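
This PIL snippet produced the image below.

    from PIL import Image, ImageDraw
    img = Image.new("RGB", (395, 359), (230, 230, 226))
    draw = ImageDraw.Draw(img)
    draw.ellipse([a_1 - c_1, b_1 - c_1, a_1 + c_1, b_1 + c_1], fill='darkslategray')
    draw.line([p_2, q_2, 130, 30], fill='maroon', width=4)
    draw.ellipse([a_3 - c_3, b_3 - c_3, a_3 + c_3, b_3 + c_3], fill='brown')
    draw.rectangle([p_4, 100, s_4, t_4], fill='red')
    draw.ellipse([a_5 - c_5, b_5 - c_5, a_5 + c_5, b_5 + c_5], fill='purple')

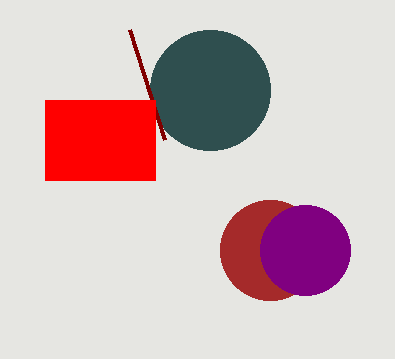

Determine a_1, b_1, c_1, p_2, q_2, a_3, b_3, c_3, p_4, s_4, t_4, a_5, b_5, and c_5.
a_1 = 210; b_1 = 90; c_1 = 60; p_2 = 165; q_2 = 140; a_3 = 270; b_3 = 250; c_3 = 50; p_4 = 45; s_4 = 155; t_4 = 180; a_5 = 305; b_5 = 250; c_5 = 45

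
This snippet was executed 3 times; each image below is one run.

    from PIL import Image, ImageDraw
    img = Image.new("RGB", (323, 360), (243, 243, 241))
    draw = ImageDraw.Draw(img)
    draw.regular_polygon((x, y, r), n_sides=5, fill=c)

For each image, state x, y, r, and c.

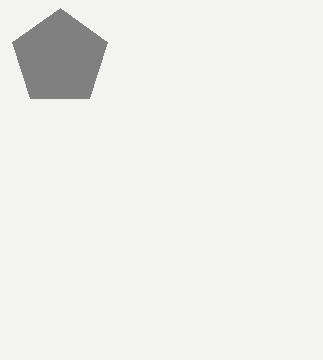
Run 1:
x = 60
y = 58
r = 50
c = 'gray'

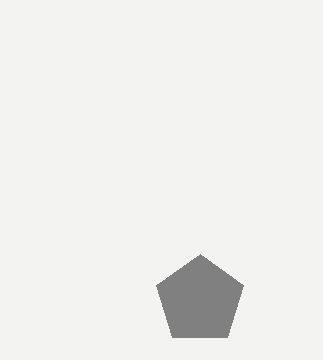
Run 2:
x = 200; y = 300; r = 46; c = 'gray'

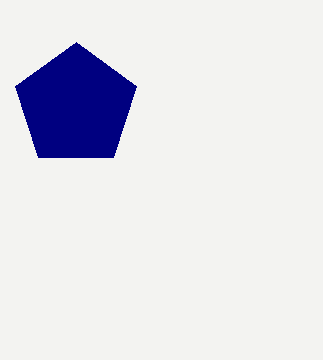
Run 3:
x = 76
y = 106
r = 64
c = 'navy'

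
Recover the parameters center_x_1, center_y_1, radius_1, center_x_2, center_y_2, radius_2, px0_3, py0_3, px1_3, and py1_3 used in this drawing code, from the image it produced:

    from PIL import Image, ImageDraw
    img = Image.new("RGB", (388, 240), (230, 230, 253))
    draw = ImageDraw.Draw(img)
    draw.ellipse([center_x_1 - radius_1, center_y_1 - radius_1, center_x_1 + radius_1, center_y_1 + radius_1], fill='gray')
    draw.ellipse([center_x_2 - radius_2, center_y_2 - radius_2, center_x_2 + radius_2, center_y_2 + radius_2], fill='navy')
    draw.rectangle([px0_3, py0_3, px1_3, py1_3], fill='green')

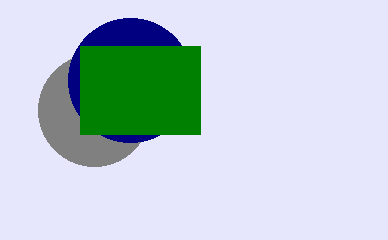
center_x_1 = 94, center_y_1 = 110, radius_1 = 56, center_x_2 = 130, center_y_2 = 80, radius_2 = 62, px0_3 = 80, py0_3 = 46, px1_3 = 200, py1_3 = 134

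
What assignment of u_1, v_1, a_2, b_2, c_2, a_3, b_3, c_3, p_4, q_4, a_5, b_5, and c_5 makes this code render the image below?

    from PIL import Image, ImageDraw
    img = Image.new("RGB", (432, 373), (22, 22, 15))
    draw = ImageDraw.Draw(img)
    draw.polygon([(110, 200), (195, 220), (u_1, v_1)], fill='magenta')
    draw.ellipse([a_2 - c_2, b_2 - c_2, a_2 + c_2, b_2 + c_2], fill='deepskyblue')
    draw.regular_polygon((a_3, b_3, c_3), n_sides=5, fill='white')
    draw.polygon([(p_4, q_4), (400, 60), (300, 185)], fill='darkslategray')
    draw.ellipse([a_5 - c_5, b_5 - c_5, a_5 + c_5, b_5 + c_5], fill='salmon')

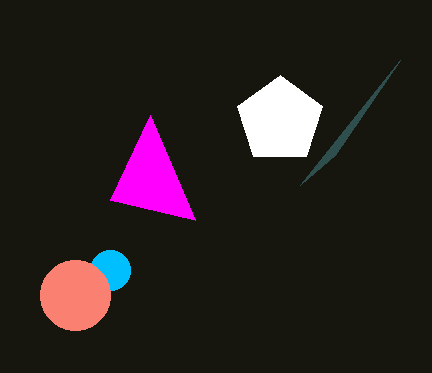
u_1 = 150, v_1 = 115, a_2 = 110, b_2 = 270, c_2 = 20, a_3 = 280, b_3 = 120, c_3 = 45, p_4 = 335, q_4 = 155, a_5 = 75, b_5 = 295, c_5 = 35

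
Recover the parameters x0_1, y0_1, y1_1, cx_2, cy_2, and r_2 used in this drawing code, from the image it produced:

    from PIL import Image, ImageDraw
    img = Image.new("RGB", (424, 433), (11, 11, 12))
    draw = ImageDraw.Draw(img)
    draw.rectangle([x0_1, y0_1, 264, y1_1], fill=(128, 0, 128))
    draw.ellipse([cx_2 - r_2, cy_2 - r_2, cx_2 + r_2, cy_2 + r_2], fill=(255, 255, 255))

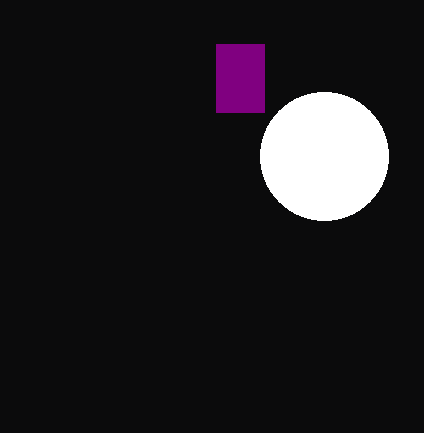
x0_1 = 216
y0_1 = 44
y1_1 = 112
cx_2 = 324
cy_2 = 156
r_2 = 64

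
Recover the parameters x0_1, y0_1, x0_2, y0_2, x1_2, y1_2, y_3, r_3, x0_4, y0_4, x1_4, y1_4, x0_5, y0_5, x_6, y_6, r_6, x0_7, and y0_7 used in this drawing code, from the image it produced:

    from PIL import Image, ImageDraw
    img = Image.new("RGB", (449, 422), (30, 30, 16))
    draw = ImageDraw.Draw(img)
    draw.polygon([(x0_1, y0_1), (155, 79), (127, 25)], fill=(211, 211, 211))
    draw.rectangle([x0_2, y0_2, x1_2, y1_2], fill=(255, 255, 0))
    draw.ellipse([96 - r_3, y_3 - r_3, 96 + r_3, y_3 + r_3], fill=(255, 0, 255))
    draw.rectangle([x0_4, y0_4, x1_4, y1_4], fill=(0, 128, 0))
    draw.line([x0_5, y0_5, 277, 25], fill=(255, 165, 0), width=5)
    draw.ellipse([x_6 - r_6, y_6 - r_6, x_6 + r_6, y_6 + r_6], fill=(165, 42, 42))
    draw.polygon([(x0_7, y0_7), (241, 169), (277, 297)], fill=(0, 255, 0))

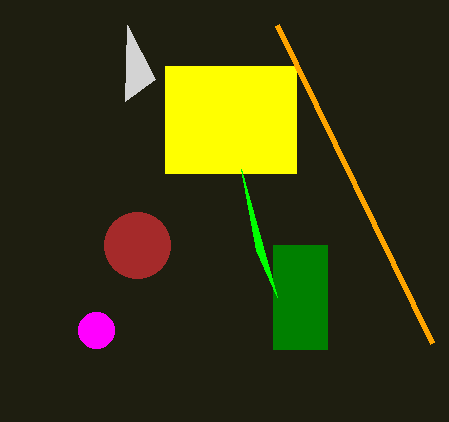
x0_1 = 125; y0_1 = 101; x0_2 = 165; y0_2 = 66; x1_2 = 296; y1_2 = 173; y_3 = 330; r_3 = 18; x0_4 = 273; y0_4 = 245; x1_4 = 327; y1_4 = 349; x0_5 = 432; y0_5 = 343; x_6 = 137; y_6 = 245; r_6 = 33; x0_7 = 256; y0_7 = 250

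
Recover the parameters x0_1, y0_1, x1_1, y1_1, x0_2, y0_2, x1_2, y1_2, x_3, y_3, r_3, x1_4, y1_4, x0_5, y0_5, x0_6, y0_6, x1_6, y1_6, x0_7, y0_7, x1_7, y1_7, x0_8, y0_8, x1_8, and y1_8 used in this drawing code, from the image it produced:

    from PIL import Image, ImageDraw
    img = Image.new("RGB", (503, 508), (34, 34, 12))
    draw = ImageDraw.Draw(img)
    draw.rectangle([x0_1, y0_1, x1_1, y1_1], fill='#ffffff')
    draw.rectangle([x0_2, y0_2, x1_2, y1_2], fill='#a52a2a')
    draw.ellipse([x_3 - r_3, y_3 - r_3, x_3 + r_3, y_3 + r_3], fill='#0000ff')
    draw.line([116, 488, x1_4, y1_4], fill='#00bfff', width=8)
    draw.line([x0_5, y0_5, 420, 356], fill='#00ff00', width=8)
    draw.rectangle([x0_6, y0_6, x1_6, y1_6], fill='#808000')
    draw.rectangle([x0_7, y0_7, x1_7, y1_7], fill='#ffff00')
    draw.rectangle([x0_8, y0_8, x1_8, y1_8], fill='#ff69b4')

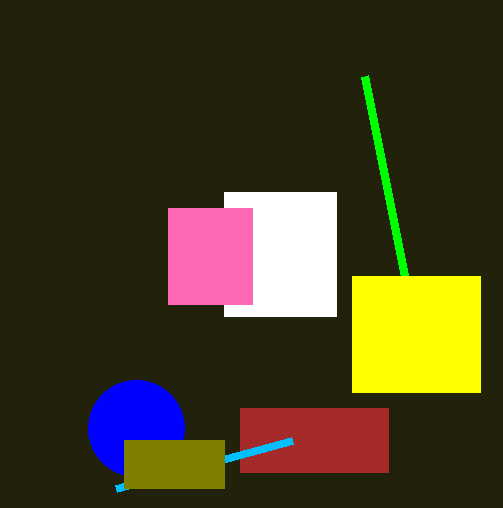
x0_1 = 224; y0_1 = 192; x1_1 = 336; y1_1 = 316; x0_2 = 240; y0_2 = 408; x1_2 = 388; y1_2 = 472; x_3 = 136; y_3 = 428; r_3 = 48; x1_4 = 292; y1_4 = 440; x0_5 = 364; y0_5 = 76; x0_6 = 124; y0_6 = 440; x1_6 = 224; y1_6 = 488; x0_7 = 352; y0_7 = 276; x1_7 = 480; y1_7 = 392; x0_8 = 168; y0_8 = 208; x1_8 = 252; y1_8 = 304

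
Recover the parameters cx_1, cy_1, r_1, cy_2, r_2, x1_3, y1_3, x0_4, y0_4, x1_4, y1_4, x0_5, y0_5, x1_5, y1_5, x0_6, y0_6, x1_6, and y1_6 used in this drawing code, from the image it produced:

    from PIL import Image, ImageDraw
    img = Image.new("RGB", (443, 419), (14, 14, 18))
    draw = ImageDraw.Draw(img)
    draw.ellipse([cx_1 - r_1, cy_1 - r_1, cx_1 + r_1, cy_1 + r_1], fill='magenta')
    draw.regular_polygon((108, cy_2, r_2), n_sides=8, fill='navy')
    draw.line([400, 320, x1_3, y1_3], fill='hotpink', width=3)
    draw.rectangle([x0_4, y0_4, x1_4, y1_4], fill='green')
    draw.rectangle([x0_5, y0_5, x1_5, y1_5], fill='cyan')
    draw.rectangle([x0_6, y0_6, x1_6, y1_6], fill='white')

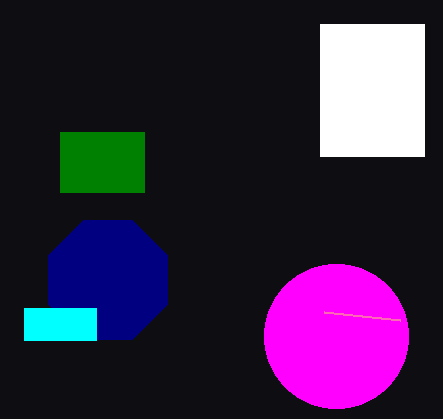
cx_1 = 336, cy_1 = 336, r_1 = 72, cy_2 = 280, r_2 = 64, x1_3 = 324, y1_3 = 312, x0_4 = 60, y0_4 = 132, x1_4 = 144, y1_4 = 192, x0_5 = 24, y0_5 = 308, x1_5 = 96, y1_5 = 340, x0_6 = 320, y0_6 = 24, x1_6 = 424, y1_6 = 156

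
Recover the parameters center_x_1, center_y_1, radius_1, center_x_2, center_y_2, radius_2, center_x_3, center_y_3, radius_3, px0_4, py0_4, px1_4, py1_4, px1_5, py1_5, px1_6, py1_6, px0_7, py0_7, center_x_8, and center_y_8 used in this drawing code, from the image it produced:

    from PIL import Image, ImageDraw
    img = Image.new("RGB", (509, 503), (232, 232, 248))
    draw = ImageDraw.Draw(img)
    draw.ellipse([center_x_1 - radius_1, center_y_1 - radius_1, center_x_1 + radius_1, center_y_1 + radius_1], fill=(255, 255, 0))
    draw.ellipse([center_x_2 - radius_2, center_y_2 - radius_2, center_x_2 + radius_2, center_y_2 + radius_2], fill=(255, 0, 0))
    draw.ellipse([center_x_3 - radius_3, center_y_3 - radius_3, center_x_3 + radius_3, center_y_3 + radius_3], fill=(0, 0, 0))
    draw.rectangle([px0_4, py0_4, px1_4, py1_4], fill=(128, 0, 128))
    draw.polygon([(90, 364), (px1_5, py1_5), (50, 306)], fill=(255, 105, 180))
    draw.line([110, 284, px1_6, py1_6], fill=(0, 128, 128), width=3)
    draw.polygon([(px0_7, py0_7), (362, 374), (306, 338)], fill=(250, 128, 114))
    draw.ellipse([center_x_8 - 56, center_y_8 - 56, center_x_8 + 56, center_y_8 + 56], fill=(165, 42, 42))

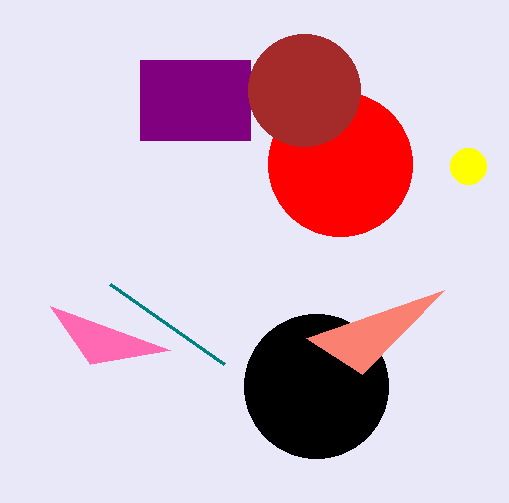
center_x_1 = 468
center_y_1 = 166
radius_1 = 18
center_x_2 = 340
center_y_2 = 164
radius_2 = 72
center_x_3 = 316
center_y_3 = 386
radius_3 = 72
px0_4 = 140
py0_4 = 60
px1_4 = 250
py1_4 = 140
px1_5 = 170
py1_5 = 350
px1_6 = 224
py1_6 = 364
px0_7 = 444
py0_7 = 290
center_x_8 = 304
center_y_8 = 90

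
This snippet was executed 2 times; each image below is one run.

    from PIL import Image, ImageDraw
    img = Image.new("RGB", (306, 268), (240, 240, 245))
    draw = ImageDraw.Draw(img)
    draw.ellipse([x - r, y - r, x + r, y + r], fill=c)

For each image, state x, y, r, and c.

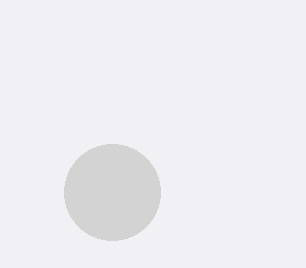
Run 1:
x = 112; y = 192; r = 48; c = 'lightgray'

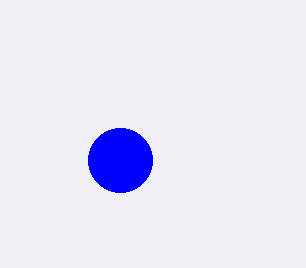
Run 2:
x = 120; y = 160; r = 32; c = 'blue'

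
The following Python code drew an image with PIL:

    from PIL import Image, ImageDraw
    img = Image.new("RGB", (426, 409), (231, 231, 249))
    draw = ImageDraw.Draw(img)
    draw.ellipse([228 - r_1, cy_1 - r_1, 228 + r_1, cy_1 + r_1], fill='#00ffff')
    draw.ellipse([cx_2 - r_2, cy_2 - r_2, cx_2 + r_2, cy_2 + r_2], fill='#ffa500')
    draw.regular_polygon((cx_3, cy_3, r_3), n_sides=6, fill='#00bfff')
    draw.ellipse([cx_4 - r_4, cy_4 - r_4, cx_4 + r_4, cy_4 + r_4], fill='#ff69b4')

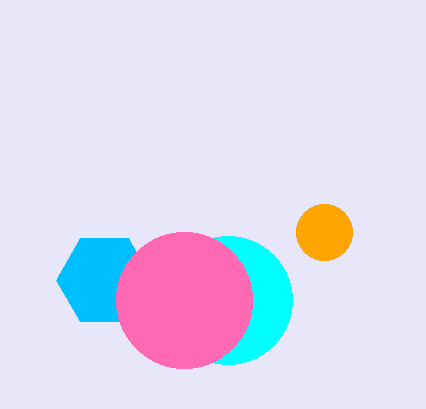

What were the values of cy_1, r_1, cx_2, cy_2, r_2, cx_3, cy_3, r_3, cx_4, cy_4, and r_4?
cy_1 = 300, r_1 = 64, cx_2 = 324, cy_2 = 232, r_2 = 28, cx_3 = 104, cy_3 = 280, r_3 = 48, cx_4 = 184, cy_4 = 300, r_4 = 68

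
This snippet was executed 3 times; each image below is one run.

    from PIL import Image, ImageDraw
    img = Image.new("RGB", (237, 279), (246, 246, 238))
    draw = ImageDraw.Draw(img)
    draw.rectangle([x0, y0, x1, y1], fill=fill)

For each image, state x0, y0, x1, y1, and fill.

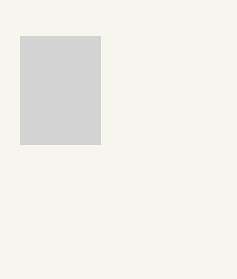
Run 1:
x0 = 20, y0 = 36, x1 = 100, y1 = 144, fill = 'lightgray'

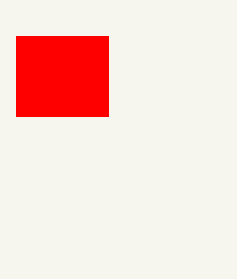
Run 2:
x0 = 16, y0 = 36, x1 = 108, y1 = 116, fill = 'red'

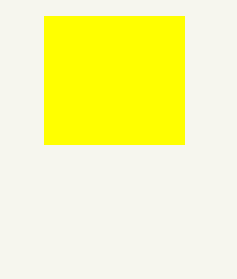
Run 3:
x0 = 44, y0 = 16, x1 = 184, y1 = 144, fill = 'yellow'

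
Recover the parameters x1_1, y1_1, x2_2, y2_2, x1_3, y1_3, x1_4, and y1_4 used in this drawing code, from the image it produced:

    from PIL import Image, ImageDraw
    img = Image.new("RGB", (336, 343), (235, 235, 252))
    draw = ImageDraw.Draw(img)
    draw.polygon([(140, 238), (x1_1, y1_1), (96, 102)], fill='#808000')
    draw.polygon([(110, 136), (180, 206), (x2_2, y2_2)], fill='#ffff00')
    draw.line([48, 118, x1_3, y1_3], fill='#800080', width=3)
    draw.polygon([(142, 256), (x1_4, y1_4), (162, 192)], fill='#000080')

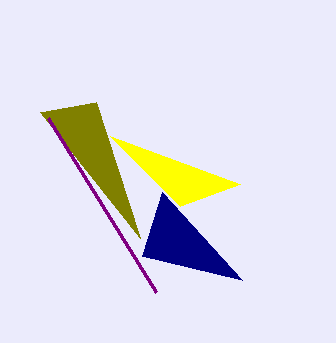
x1_1 = 40; y1_1 = 112; x2_2 = 240; y2_2 = 184; x1_3 = 156; y1_3 = 292; x1_4 = 242; y1_4 = 280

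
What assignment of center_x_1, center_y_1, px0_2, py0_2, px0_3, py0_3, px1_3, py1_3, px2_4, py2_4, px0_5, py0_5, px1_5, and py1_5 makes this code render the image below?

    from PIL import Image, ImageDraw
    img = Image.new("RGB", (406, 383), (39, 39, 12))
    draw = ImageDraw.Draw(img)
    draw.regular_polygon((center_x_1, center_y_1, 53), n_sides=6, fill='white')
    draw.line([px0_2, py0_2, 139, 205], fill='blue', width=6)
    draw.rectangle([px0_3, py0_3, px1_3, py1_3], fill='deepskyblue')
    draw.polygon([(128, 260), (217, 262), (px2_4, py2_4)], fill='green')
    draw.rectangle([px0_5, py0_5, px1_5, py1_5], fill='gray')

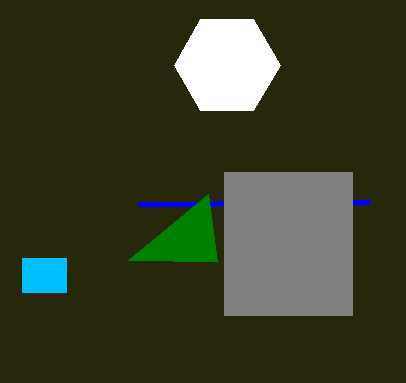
center_x_1 = 227; center_y_1 = 65; px0_2 = 369; py0_2 = 202; px0_3 = 22; py0_3 = 258; px1_3 = 66; py1_3 = 292; px2_4 = 208; py2_4 = 194; px0_5 = 224; py0_5 = 172; px1_5 = 352; py1_5 = 315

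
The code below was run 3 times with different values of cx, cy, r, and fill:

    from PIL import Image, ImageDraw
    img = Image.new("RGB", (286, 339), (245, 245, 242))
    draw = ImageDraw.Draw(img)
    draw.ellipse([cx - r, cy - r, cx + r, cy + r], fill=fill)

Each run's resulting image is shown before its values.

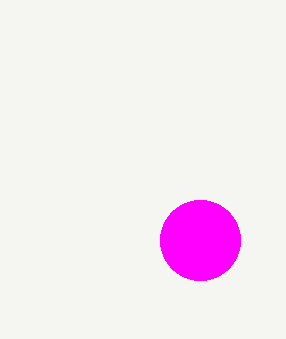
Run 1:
cx = 200; cy = 240; r = 40; fill = 'magenta'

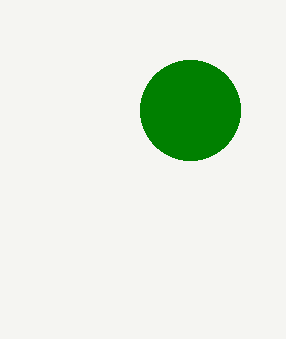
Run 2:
cx = 190; cy = 110; r = 50; fill = 'green'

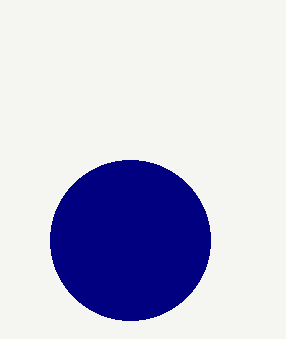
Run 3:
cx = 130, cy = 240, r = 80, fill = 'navy'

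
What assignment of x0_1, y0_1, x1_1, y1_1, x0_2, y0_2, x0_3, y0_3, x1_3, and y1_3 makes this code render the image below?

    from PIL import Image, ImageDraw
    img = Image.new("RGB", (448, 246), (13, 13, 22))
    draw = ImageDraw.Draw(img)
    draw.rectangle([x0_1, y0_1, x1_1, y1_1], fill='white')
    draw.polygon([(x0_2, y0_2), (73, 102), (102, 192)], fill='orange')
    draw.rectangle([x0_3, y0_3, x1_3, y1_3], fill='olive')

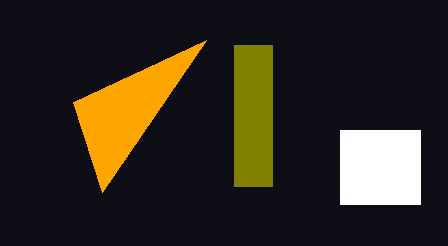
x0_1 = 340
y0_1 = 130
x1_1 = 420
y1_1 = 204
x0_2 = 206
y0_2 = 40
x0_3 = 234
y0_3 = 45
x1_3 = 272
y1_3 = 186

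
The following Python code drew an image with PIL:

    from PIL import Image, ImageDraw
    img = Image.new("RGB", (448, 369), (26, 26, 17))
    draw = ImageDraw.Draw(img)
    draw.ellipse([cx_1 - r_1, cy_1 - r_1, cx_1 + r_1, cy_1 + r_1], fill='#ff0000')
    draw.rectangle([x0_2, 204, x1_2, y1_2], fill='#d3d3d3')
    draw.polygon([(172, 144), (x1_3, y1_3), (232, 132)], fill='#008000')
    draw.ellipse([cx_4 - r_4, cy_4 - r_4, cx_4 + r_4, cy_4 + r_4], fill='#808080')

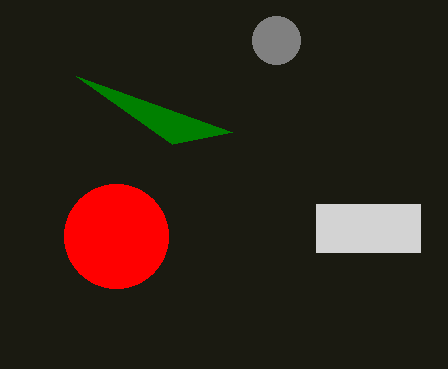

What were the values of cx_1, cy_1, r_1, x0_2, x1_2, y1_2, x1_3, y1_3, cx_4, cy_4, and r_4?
cx_1 = 116; cy_1 = 236; r_1 = 52; x0_2 = 316; x1_2 = 420; y1_2 = 252; x1_3 = 76; y1_3 = 76; cx_4 = 276; cy_4 = 40; r_4 = 24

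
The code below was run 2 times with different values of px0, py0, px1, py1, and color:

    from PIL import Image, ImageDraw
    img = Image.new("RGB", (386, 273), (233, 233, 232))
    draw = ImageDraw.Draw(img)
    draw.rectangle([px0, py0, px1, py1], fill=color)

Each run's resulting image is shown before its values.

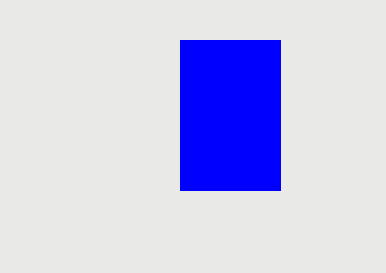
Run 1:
px0 = 180; py0 = 40; px1 = 280; py1 = 190; color = 'blue'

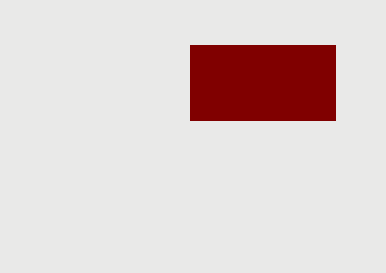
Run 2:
px0 = 190, py0 = 45, px1 = 335, py1 = 120, color = 'maroon'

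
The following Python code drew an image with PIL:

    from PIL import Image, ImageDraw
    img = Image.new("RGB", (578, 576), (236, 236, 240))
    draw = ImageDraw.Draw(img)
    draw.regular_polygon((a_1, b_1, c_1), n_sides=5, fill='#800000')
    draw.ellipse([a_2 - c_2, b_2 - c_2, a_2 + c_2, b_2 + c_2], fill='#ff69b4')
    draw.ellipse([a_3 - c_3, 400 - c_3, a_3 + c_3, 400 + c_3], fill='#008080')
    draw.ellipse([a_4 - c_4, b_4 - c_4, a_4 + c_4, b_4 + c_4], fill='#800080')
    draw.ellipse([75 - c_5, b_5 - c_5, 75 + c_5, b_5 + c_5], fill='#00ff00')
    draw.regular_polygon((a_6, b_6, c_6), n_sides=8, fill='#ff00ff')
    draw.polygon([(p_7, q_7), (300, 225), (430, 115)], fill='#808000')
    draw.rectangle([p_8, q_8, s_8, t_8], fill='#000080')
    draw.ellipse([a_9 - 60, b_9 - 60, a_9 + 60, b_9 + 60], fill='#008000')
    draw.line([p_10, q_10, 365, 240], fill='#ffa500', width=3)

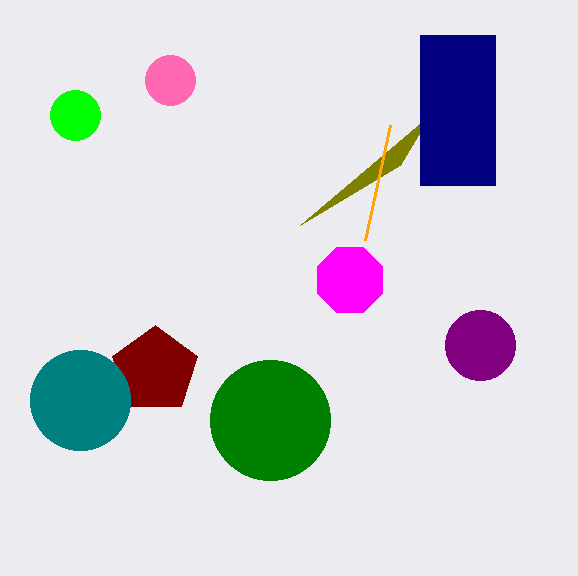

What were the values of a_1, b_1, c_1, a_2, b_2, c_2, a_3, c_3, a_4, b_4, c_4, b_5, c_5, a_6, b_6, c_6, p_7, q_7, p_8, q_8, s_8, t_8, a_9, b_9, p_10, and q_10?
a_1 = 155, b_1 = 370, c_1 = 45, a_2 = 170, b_2 = 80, c_2 = 25, a_3 = 80, c_3 = 50, a_4 = 480, b_4 = 345, c_4 = 35, b_5 = 115, c_5 = 25, a_6 = 350, b_6 = 280, c_6 = 35, p_7 = 400, q_7 = 165, p_8 = 420, q_8 = 35, s_8 = 495, t_8 = 185, a_9 = 270, b_9 = 420, p_10 = 390, q_10 = 125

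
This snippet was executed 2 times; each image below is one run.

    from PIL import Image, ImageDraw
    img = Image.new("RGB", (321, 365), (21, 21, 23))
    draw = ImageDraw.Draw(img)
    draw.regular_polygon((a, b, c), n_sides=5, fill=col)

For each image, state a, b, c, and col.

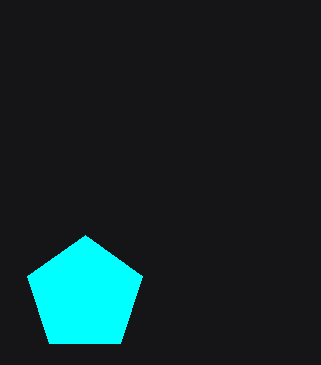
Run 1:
a = 85, b = 295, c = 60, col = 'cyan'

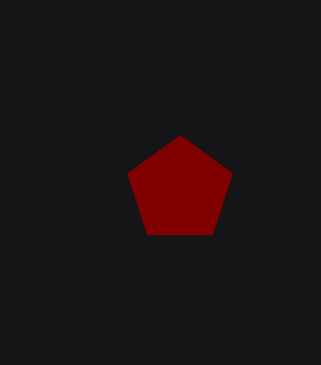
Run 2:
a = 180, b = 190, c = 55, col = 'maroon'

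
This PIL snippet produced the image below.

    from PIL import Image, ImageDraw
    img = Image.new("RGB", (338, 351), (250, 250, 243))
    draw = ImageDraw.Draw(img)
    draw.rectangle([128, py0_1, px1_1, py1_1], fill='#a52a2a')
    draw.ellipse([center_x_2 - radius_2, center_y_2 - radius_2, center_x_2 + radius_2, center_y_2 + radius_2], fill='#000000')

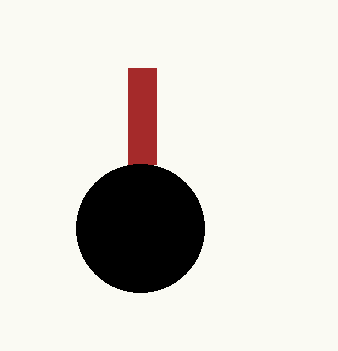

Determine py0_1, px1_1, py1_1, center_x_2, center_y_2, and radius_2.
py0_1 = 68, px1_1 = 156, py1_1 = 164, center_x_2 = 140, center_y_2 = 228, radius_2 = 64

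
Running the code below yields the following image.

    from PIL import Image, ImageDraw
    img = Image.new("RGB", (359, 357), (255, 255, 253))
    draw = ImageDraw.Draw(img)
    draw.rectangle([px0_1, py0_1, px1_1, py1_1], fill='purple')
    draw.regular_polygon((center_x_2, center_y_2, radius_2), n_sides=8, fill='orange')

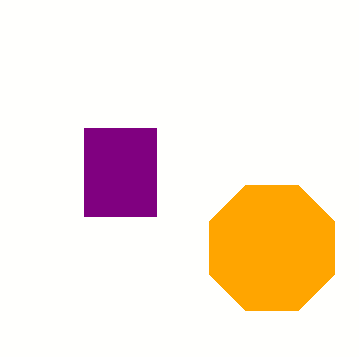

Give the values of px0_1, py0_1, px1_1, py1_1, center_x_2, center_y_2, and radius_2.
px0_1 = 84; py0_1 = 128; px1_1 = 156; py1_1 = 216; center_x_2 = 272; center_y_2 = 248; radius_2 = 68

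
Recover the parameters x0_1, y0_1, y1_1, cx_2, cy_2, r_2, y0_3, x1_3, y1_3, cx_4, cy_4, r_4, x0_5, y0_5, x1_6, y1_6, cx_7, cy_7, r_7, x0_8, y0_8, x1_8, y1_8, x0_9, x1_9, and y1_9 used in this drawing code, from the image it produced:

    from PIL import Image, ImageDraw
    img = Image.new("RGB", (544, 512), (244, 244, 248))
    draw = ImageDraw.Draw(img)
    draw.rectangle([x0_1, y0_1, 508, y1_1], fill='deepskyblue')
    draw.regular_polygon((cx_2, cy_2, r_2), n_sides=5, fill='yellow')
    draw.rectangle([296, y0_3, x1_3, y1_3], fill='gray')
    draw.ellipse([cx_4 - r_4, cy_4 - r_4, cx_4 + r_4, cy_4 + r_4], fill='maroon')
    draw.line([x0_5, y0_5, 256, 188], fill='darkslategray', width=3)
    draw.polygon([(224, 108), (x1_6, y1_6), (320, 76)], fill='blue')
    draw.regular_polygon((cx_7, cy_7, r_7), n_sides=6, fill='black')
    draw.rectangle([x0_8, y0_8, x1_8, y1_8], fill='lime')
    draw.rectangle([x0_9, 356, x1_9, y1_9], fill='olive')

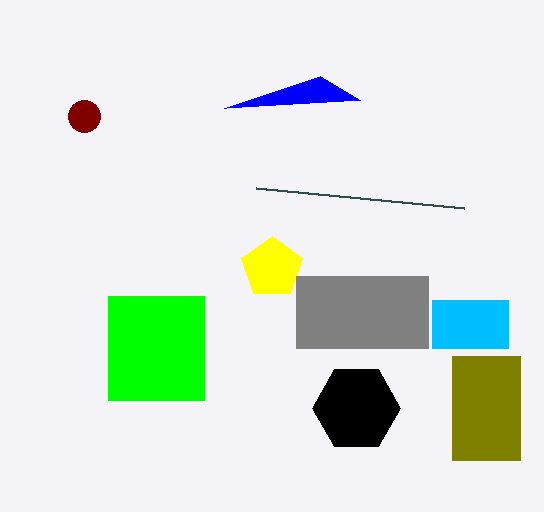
x0_1 = 432
y0_1 = 300
y1_1 = 348
cx_2 = 272
cy_2 = 268
r_2 = 32
y0_3 = 276
x1_3 = 428
y1_3 = 348
cx_4 = 84
cy_4 = 116
r_4 = 16
x0_5 = 464
y0_5 = 208
x1_6 = 360
y1_6 = 100
cx_7 = 356
cy_7 = 408
r_7 = 44
x0_8 = 108
y0_8 = 296
x1_8 = 204
y1_8 = 400
x0_9 = 452
x1_9 = 520
y1_9 = 460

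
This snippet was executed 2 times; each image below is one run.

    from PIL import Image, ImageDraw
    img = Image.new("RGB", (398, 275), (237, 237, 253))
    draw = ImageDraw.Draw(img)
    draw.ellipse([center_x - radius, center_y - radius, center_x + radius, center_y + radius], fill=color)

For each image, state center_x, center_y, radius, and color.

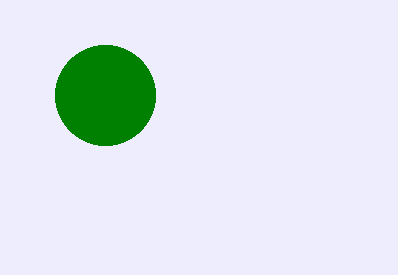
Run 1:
center_x = 105, center_y = 95, radius = 50, color = 'green'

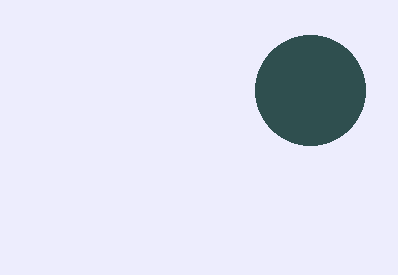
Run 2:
center_x = 310; center_y = 90; radius = 55; color = 'darkslategray'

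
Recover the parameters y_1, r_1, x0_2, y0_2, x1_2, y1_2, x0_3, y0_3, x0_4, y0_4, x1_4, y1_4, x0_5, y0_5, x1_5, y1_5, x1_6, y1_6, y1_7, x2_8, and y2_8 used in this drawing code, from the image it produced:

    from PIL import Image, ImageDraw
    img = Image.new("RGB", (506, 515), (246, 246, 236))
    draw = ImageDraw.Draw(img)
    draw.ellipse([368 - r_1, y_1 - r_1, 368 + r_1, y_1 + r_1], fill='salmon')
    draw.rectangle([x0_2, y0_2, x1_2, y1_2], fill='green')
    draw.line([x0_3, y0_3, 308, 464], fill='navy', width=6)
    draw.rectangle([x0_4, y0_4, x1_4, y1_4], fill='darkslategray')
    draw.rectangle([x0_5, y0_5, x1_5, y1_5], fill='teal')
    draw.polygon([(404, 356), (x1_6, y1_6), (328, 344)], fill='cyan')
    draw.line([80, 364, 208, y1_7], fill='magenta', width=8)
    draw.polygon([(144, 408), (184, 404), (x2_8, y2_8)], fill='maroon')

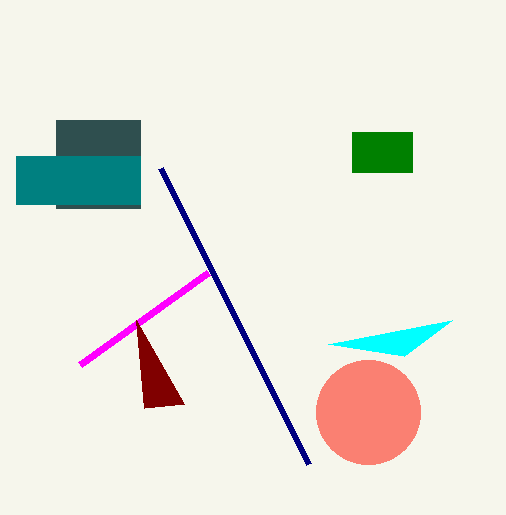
y_1 = 412, r_1 = 52, x0_2 = 352, y0_2 = 132, x1_2 = 412, y1_2 = 172, x0_3 = 160, y0_3 = 168, x0_4 = 56, y0_4 = 120, x1_4 = 140, y1_4 = 208, x0_5 = 16, y0_5 = 156, x1_5 = 140, y1_5 = 204, x1_6 = 452, y1_6 = 320, y1_7 = 272, x2_8 = 136, y2_8 = 320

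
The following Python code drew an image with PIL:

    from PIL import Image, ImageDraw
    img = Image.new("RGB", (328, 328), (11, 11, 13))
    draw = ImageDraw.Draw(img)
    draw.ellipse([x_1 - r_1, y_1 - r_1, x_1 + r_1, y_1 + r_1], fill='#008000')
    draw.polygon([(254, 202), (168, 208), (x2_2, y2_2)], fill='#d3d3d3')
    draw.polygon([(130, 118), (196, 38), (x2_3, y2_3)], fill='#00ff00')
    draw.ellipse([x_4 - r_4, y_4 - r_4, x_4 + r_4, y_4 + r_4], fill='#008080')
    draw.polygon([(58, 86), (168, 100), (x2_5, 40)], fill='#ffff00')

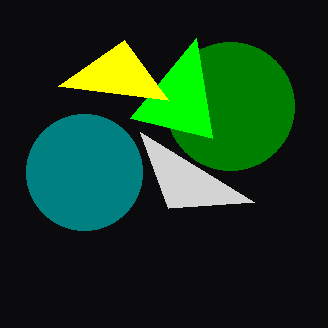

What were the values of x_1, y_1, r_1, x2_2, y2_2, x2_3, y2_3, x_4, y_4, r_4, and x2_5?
x_1 = 230, y_1 = 106, r_1 = 64, x2_2 = 140, y2_2 = 132, x2_3 = 212, y2_3 = 138, x_4 = 84, y_4 = 172, r_4 = 58, x2_5 = 124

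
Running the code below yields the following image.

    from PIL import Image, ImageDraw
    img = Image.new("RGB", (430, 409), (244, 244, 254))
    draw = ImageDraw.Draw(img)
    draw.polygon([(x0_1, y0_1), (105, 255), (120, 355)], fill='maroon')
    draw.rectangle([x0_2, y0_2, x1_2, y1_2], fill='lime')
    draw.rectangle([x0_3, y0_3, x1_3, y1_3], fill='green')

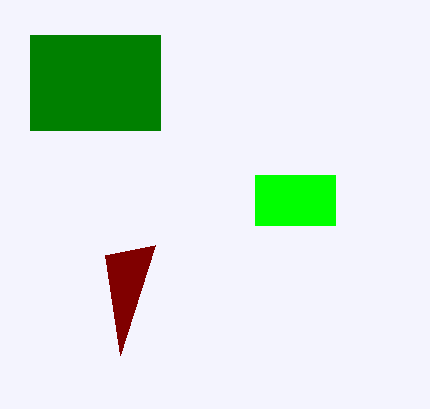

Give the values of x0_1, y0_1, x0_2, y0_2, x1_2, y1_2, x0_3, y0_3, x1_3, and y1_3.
x0_1 = 155, y0_1 = 245, x0_2 = 255, y0_2 = 175, x1_2 = 335, y1_2 = 225, x0_3 = 30, y0_3 = 35, x1_3 = 160, y1_3 = 130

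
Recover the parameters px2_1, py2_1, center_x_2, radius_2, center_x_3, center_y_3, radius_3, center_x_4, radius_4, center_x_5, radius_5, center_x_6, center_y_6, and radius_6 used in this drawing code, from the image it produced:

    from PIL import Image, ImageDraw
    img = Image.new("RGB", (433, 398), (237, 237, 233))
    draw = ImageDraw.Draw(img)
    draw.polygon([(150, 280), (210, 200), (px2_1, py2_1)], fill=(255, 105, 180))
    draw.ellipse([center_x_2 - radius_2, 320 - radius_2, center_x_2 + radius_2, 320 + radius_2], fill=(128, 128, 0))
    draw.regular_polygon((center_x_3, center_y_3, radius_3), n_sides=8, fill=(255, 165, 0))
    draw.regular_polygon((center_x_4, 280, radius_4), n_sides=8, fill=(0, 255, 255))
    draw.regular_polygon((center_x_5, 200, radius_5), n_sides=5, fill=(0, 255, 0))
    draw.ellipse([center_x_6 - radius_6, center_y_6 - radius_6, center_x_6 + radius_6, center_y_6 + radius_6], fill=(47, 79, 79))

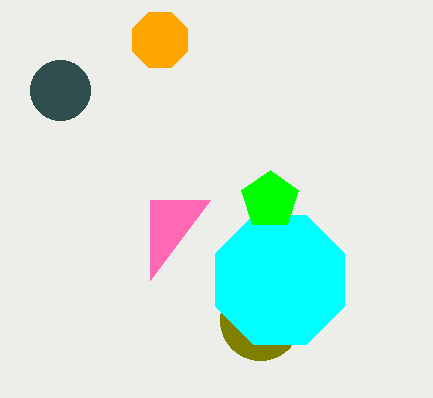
px2_1 = 150; py2_1 = 200; center_x_2 = 260; radius_2 = 40; center_x_3 = 160; center_y_3 = 40; radius_3 = 30; center_x_4 = 280; radius_4 = 70; center_x_5 = 270; radius_5 = 30; center_x_6 = 60; center_y_6 = 90; radius_6 = 30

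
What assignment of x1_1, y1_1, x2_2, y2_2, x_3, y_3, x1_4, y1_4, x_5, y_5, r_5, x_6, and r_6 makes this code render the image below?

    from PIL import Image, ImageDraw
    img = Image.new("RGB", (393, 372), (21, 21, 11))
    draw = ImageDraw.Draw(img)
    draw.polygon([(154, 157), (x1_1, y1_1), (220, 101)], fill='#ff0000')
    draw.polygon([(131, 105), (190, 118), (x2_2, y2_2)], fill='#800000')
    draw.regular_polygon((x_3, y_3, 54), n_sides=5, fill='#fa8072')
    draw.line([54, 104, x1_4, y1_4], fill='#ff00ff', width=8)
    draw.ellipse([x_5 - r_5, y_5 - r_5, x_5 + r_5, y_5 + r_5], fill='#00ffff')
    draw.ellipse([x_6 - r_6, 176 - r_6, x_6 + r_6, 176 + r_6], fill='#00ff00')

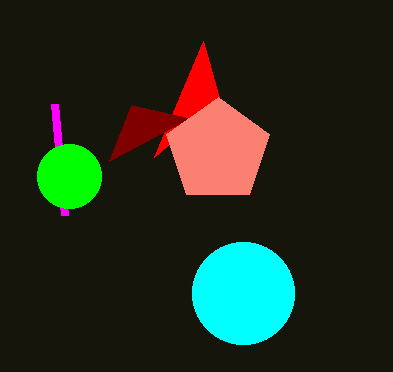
x1_1 = 203, y1_1 = 41, x2_2 = 109, y2_2 = 161, x_3 = 218, y_3 = 151, x1_4 = 64, y1_4 = 215, x_5 = 243, y_5 = 293, r_5 = 51, x_6 = 69, r_6 = 32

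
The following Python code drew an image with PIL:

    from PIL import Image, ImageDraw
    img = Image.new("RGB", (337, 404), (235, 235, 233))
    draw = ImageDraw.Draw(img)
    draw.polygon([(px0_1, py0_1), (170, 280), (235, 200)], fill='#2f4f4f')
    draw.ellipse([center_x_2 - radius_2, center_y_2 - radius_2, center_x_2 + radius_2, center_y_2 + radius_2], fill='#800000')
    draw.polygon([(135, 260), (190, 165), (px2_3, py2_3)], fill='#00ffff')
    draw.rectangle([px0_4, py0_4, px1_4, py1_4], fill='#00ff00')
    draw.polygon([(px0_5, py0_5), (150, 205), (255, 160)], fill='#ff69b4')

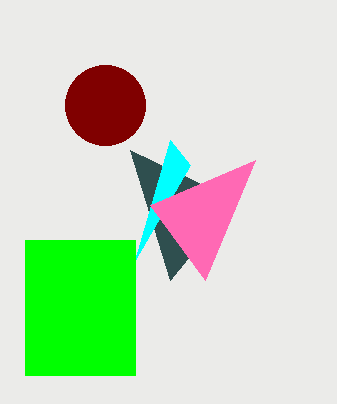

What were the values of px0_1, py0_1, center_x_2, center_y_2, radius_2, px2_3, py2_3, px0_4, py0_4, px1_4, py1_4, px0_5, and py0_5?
px0_1 = 130, py0_1 = 150, center_x_2 = 105, center_y_2 = 105, radius_2 = 40, px2_3 = 170, py2_3 = 140, px0_4 = 25, py0_4 = 240, px1_4 = 135, py1_4 = 375, px0_5 = 205, py0_5 = 280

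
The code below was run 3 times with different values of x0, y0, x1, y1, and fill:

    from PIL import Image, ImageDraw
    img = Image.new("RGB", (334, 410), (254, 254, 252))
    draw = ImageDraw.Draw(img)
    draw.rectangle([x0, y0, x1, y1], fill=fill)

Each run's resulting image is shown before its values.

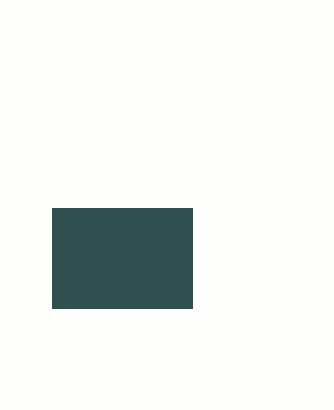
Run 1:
x0 = 52, y0 = 208, x1 = 192, y1 = 308, fill = 'darkslategray'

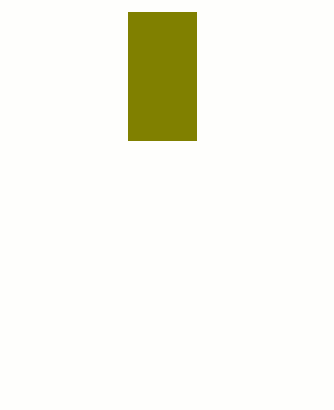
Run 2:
x0 = 128
y0 = 12
x1 = 196
y1 = 140
fill = 'olive'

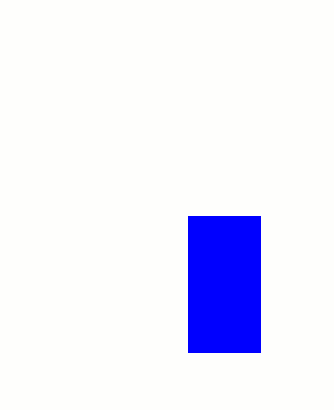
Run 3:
x0 = 188, y0 = 216, x1 = 260, y1 = 352, fill = 'blue'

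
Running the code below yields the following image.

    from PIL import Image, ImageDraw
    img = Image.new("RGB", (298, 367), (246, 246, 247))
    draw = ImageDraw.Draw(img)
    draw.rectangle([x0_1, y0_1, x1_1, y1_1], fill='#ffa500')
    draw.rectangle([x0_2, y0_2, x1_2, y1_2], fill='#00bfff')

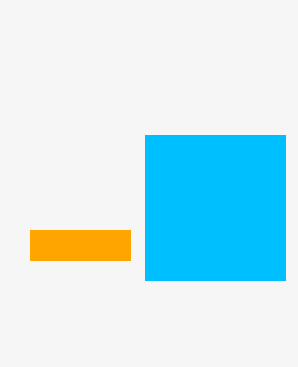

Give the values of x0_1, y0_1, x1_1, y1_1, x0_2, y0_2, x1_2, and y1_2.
x0_1 = 30
y0_1 = 230
x1_1 = 130
y1_1 = 260
x0_2 = 145
y0_2 = 135
x1_2 = 285
y1_2 = 280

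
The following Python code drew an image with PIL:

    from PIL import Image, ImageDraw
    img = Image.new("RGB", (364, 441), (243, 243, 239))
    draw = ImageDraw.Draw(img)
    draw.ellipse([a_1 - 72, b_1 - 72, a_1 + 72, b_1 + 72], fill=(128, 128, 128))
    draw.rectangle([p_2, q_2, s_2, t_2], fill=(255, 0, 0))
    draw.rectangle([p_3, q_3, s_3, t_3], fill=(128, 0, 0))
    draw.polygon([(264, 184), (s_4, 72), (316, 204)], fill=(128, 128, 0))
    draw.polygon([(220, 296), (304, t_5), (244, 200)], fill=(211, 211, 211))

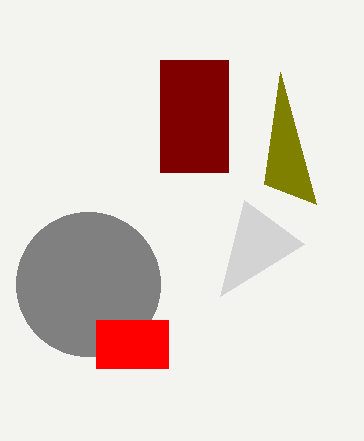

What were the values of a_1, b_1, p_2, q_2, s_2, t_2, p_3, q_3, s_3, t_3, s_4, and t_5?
a_1 = 88
b_1 = 284
p_2 = 96
q_2 = 320
s_2 = 168
t_2 = 368
p_3 = 160
q_3 = 60
s_3 = 228
t_3 = 172
s_4 = 280
t_5 = 244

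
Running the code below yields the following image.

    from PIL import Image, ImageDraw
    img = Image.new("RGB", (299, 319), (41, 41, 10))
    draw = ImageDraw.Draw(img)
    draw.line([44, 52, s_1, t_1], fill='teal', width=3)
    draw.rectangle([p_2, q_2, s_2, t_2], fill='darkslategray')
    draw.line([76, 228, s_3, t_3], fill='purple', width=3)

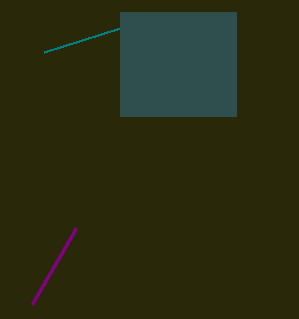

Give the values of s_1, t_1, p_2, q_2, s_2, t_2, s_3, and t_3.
s_1 = 120, t_1 = 28, p_2 = 120, q_2 = 12, s_2 = 236, t_2 = 116, s_3 = 32, t_3 = 304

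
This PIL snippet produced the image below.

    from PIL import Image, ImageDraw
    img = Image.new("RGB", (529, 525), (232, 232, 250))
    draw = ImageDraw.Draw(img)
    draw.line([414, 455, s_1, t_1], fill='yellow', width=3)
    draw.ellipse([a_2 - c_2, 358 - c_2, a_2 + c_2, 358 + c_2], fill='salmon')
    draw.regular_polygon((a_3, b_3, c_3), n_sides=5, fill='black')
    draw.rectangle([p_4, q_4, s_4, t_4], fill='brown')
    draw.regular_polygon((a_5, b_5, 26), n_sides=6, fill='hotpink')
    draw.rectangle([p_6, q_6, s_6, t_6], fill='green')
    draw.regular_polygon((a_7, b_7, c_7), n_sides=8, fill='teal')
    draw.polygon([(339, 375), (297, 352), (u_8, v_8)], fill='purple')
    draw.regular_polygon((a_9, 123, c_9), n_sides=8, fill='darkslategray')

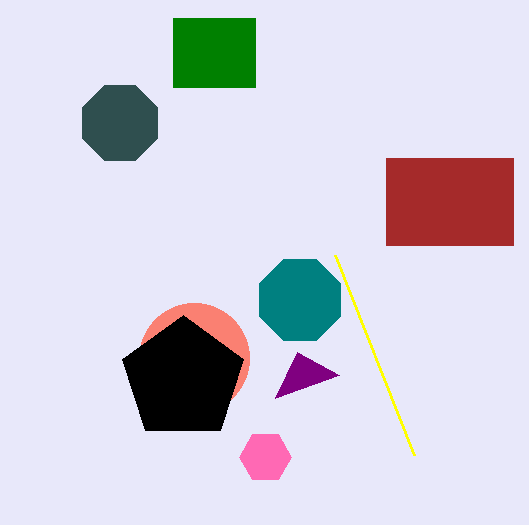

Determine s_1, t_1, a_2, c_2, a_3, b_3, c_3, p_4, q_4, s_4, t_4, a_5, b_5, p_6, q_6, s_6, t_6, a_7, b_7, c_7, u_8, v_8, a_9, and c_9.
s_1 = 335
t_1 = 255
a_2 = 194
c_2 = 55
a_3 = 183
b_3 = 379
c_3 = 64
p_4 = 386
q_4 = 158
s_4 = 513
t_4 = 245
a_5 = 265
b_5 = 457
p_6 = 173
q_6 = 18
s_6 = 255
t_6 = 87
a_7 = 300
b_7 = 300
c_7 = 44
u_8 = 275
v_8 = 398
a_9 = 120
c_9 = 41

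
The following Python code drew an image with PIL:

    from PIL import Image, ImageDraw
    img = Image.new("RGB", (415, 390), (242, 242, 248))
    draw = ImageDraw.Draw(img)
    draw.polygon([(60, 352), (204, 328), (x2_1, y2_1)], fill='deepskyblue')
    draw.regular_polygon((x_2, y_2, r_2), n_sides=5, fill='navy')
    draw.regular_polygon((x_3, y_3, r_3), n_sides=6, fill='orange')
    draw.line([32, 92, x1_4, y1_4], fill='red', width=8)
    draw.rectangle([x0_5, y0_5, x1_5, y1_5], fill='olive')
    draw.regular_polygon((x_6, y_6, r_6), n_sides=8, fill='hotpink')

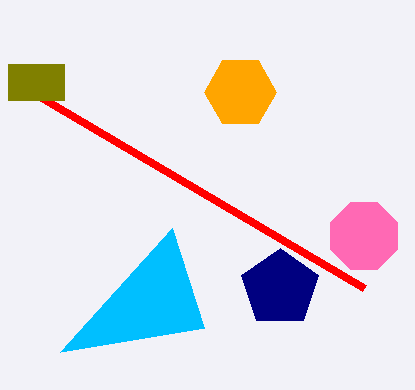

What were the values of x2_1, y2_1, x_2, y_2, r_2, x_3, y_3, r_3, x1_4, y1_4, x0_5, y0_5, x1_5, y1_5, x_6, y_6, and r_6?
x2_1 = 172; y2_1 = 228; x_2 = 280; y_2 = 288; r_2 = 40; x_3 = 240; y_3 = 92; r_3 = 36; x1_4 = 364; y1_4 = 288; x0_5 = 8; y0_5 = 64; x1_5 = 64; y1_5 = 100; x_6 = 364; y_6 = 236; r_6 = 36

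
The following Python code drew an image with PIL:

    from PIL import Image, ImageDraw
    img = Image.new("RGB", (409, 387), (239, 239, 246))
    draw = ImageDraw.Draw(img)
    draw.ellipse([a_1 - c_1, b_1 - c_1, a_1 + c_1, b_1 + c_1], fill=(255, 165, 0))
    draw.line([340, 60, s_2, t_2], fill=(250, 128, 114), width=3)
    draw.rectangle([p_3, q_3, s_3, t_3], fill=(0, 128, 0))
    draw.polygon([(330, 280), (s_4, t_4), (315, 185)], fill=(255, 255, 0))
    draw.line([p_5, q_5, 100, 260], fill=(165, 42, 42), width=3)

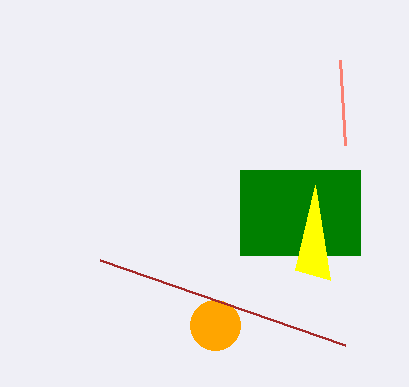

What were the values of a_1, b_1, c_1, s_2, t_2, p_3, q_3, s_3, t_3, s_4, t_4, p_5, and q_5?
a_1 = 215
b_1 = 325
c_1 = 25
s_2 = 345
t_2 = 145
p_3 = 240
q_3 = 170
s_3 = 360
t_3 = 255
s_4 = 295
t_4 = 270
p_5 = 345
q_5 = 345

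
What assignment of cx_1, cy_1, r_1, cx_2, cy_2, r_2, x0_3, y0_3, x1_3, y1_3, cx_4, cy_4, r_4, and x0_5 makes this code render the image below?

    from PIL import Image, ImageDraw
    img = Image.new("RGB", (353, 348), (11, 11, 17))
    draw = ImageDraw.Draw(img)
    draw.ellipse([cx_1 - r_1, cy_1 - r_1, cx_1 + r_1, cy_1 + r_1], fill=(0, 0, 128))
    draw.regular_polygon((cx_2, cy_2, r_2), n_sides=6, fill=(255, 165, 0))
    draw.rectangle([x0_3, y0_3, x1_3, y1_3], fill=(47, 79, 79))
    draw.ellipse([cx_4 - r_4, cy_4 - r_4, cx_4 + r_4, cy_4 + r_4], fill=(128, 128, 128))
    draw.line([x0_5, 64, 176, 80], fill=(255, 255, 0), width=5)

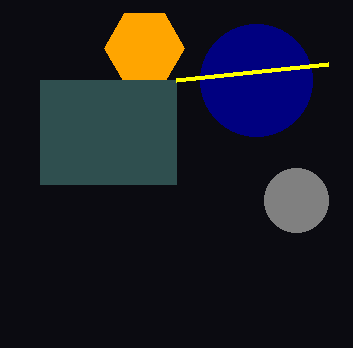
cx_1 = 256, cy_1 = 80, r_1 = 56, cx_2 = 144, cy_2 = 48, r_2 = 40, x0_3 = 40, y0_3 = 80, x1_3 = 176, y1_3 = 184, cx_4 = 296, cy_4 = 200, r_4 = 32, x0_5 = 328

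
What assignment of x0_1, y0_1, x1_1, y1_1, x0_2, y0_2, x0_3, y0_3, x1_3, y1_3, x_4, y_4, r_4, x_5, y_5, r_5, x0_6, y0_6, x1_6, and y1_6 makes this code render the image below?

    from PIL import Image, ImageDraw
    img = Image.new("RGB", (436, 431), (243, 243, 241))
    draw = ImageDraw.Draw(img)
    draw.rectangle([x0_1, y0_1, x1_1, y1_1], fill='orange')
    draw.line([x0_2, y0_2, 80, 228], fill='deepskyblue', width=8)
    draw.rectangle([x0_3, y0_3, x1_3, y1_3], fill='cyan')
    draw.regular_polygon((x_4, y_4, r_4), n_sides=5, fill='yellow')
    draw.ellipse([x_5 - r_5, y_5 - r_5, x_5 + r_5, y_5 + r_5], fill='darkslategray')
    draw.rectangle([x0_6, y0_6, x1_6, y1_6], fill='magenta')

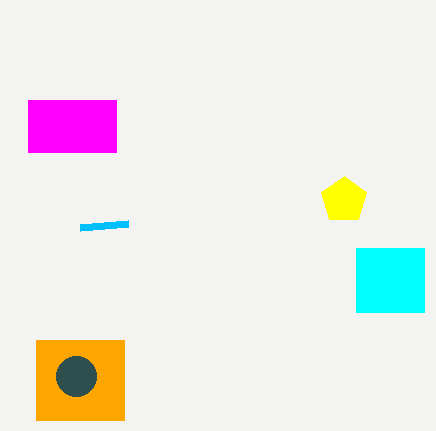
x0_1 = 36; y0_1 = 340; x1_1 = 124; y1_1 = 420; x0_2 = 128; y0_2 = 224; x0_3 = 356; y0_3 = 248; x1_3 = 424; y1_3 = 312; x_4 = 344; y_4 = 200; r_4 = 24; x_5 = 76; y_5 = 376; r_5 = 20; x0_6 = 28; y0_6 = 100; x1_6 = 116; y1_6 = 152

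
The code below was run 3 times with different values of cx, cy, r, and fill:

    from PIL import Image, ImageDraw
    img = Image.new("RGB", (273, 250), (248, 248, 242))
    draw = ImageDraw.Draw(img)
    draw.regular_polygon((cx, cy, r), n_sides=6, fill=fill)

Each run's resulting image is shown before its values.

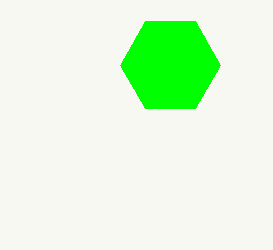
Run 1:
cx = 170, cy = 65, r = 50, fill = 'lime'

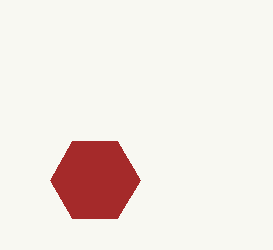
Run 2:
cx = 95; cy = 180; r = 45; fill = 'brown'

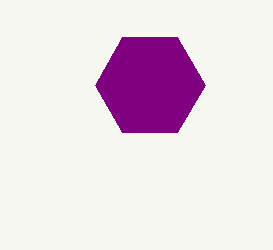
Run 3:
cx = 150; cy = 85; r = 55; fill = 'purple'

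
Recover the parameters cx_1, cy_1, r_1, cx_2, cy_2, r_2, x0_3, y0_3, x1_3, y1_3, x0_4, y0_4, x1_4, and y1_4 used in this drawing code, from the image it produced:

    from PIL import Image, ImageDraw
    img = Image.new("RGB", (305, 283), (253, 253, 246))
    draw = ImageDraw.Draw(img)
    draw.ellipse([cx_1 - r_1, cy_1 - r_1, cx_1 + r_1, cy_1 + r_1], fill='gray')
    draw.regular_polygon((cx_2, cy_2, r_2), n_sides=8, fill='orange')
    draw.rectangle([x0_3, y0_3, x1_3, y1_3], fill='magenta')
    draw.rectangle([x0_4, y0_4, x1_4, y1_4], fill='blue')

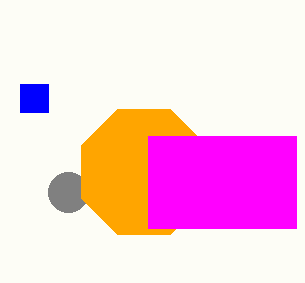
cx_1 = 68
cy_1 = 192
r_1 = 20
cx_2 = 144
cy_2 = 172
r_2 = 68
x0_3 = 148
y0_3 = 136
x1_3 = 296
y1_3 = 228
x0_4 = 20
y0_4 = 84
x1_4 = 48
y1_4 = 112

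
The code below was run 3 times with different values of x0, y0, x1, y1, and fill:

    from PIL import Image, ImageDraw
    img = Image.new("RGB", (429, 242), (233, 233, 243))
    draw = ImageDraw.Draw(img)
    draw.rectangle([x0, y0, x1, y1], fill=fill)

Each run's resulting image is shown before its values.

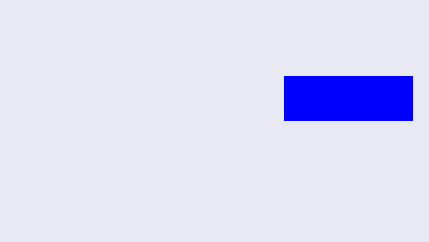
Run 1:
x0 = 284, y0 = 76, x1 = 412, y1 = 120, fill = 'blue'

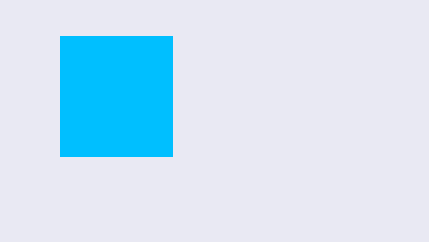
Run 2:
x0 = 60; y0 = 36; x1 = 172; y1 = 156; fill = 'deepskyblue'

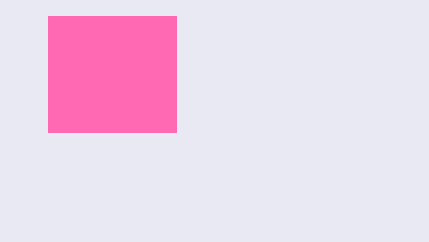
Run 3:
x0 = 48; y0 = 16; x1 = 176; y1 = 132; fill = 'hotpink'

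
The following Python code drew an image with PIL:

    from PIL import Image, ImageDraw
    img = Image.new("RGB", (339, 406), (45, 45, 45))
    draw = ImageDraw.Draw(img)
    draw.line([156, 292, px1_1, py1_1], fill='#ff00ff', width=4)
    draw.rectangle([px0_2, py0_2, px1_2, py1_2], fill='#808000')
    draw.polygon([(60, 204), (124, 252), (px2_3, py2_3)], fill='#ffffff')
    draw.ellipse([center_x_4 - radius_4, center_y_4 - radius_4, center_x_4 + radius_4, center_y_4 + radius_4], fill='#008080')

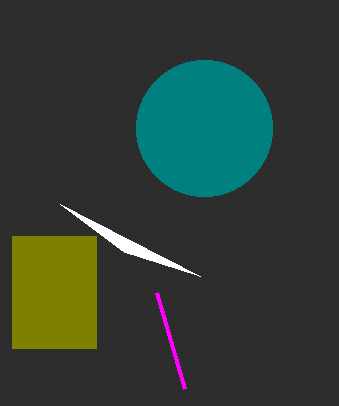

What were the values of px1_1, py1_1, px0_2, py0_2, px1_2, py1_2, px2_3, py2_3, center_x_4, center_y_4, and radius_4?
px1_1 = 184
py1_1 = 388
px0_2 = 12
py0_2 = 236
px1_2 = 96
py1_2 = 348
px2_3 = 200
py2_3 = 276
center_x_4 = 204
center_y_4 = 128
radius_4 = 68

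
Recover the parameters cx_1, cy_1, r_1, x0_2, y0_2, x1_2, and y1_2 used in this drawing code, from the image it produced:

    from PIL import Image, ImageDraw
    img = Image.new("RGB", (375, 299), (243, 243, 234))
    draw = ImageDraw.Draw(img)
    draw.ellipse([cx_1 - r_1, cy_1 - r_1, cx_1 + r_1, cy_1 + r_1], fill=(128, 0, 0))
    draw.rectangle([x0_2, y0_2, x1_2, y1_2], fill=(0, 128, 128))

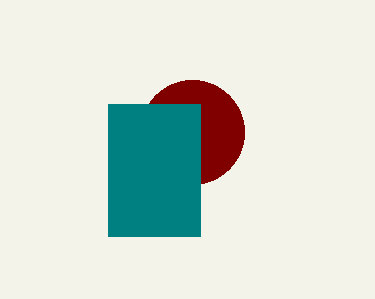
cx_1 = 192
cy_1 = 132
r_1 = 52
x0_2 = 108
y0_2 = 104
x1_2 = 200
y1_2 = 236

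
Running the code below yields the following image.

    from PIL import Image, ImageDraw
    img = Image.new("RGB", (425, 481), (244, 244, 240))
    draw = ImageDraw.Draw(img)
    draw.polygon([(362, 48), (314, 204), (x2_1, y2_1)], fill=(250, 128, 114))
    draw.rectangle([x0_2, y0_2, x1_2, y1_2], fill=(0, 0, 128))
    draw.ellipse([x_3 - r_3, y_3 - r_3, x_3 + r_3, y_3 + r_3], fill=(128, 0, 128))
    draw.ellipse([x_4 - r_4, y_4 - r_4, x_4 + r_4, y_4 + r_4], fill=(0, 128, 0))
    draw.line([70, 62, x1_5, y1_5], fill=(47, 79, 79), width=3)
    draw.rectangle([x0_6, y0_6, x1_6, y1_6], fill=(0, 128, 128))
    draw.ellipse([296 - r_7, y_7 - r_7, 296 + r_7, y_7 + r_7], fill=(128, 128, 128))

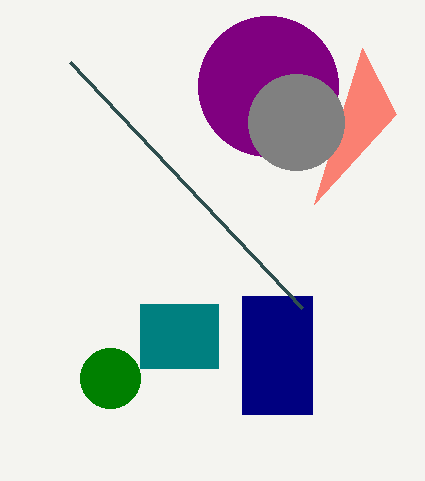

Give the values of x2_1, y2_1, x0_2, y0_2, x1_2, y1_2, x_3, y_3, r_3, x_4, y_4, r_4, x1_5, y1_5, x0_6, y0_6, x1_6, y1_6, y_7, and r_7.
x2_1 = 396, y2_1 = 114, x0_2 = 242, y0_2 = 296, x1_2 = 312, y1_2 = 414, x_3 = 268, y_3 = 86, r_3 = 70, x_4 = 110, y_4 = 378, r_4 = 30, x1_5 = 302, y1_5 = 308, x0_6 = 140, y0_6 = 304, x1_6 = 218, y1_6 = 368, y_7 = 122, r_7 = 48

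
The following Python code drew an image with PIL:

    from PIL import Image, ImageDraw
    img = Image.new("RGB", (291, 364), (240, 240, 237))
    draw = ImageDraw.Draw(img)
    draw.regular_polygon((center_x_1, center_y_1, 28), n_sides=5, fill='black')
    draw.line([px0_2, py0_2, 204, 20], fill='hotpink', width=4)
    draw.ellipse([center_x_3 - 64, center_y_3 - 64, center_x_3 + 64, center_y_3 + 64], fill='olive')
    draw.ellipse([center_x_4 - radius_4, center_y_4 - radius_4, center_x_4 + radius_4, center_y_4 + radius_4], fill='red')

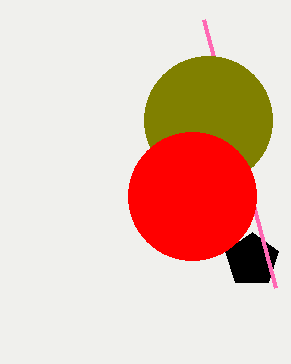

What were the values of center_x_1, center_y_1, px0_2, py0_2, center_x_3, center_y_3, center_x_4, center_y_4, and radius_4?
center_x_1 = 252, center_y_1 = 260, px0_2 = 276, py0_2 = 288, center_x_3 = 208, center_y_3 = 120, center_x_4 = 192, center_y_4 = 196, radius_4 = 64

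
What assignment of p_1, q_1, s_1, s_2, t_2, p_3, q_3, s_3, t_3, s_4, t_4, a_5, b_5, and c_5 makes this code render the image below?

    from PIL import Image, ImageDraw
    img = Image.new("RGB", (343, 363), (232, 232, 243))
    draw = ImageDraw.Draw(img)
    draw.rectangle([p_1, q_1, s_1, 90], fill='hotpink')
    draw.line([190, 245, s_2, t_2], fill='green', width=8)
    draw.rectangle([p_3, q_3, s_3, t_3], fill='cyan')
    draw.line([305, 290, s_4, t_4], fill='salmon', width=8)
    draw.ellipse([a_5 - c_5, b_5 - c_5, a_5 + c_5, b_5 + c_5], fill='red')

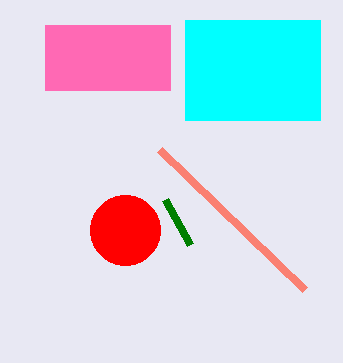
p_1 = 45; q_1 = 25; s_1 = 170; s_2 = 165; t_2 = 200; p_3 = 185; q_3 = 20; s_3 = 320; t_3 = 120; s_4 = 160; t_4 = 150; a_5 = 125; b_5 = 230; c_5 = 35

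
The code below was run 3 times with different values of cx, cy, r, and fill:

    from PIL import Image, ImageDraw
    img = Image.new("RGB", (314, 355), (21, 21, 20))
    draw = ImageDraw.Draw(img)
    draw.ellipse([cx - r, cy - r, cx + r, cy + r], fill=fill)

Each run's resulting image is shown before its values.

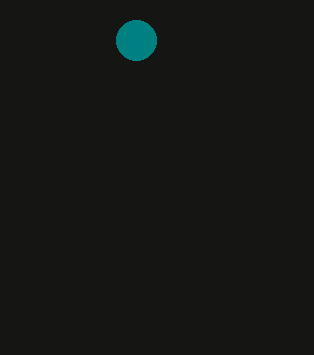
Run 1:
cx = 136, cy = 40, r = 20, fill = 'teal'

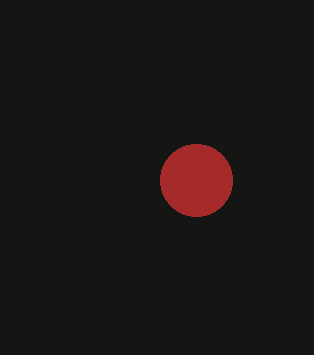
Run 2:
cx = 196, cy = 180, r = 36, fill = 'brown'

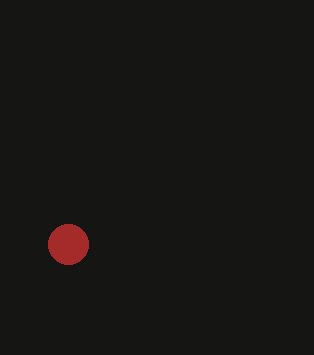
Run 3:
cx = 68, cy = 244, r = 20, fill = 'brown'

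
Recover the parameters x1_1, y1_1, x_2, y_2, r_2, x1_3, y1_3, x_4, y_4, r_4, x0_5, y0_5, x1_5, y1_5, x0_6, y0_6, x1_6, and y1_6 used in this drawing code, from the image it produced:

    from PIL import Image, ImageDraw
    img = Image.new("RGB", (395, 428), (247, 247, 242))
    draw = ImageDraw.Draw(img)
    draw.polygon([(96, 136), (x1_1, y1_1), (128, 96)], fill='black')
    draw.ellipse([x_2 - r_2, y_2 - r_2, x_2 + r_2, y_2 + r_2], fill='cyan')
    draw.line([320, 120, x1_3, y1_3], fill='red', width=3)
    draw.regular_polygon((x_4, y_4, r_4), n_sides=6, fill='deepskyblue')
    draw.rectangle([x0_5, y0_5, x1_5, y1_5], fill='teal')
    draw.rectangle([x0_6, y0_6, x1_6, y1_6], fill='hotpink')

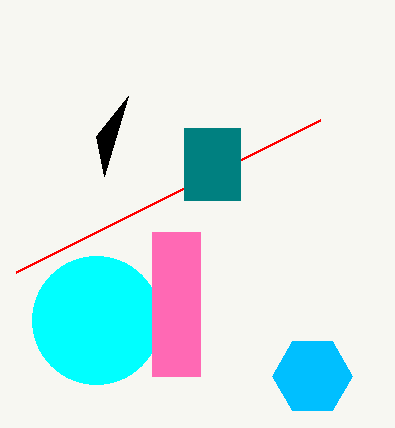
x1_1 = 104, y1_1 = 176, x_2 = 96, y_2 = 320, r_2 = 64, x1_3 = 16, y1_3 = 272, x_4 = 312, y_4 = 376, r_4 = 40, x0_5 = 184, y0_5 = 128, x1_5 = 240, y1_5 = 200, x0_6 = 152, y0_6 = 232, x1_6 = 200, y1_6 = 376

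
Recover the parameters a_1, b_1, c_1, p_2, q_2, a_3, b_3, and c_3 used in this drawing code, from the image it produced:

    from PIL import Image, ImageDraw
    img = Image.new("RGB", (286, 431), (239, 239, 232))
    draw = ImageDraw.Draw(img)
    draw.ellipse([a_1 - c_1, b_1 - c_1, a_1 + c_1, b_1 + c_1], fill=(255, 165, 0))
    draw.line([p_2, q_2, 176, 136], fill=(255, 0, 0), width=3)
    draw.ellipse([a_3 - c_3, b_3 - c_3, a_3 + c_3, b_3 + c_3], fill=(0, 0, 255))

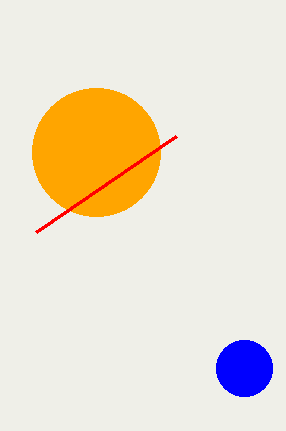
a_1 = 96; b_1 = 152; c_1 = 64; p_2 = 36; q_2 = 232; a_3 = 244; b_3 = 368; c_3 = 28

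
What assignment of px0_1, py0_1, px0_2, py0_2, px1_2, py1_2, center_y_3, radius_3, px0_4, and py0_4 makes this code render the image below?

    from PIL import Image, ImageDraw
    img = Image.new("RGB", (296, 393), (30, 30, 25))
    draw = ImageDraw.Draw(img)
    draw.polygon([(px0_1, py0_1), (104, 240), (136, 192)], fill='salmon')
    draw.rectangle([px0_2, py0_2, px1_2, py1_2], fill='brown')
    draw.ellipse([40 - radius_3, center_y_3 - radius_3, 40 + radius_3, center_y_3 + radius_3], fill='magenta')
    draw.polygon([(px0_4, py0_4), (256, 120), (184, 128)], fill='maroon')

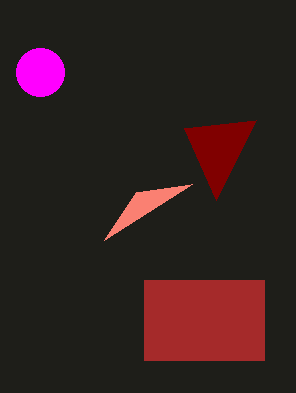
px0_1 = 192; py0_1 = 184; px0_2 = 144; py0_2 = 280; px1_2 = 264; py1_2 = 360; center_y_3 = 72; radius_3 = 24; px0_4 = 216; py0_4 = 200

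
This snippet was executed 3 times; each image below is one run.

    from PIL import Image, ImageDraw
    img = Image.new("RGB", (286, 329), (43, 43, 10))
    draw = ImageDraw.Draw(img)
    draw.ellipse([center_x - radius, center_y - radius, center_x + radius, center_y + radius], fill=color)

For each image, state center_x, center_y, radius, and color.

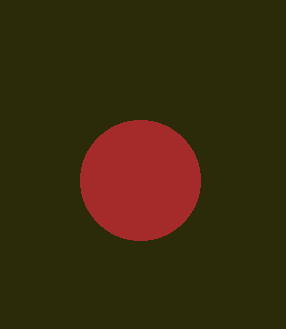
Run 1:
center_x = 140, center_y = 180, radius = 60, color = 'brown'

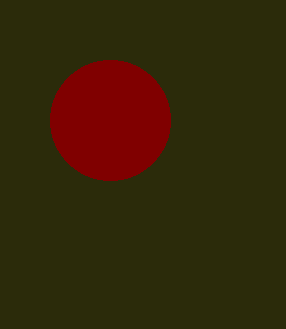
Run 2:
center_x = 110
center_y = 120
radius = 60
color = 'maroon'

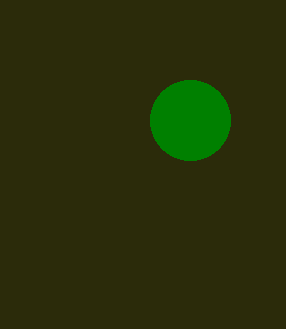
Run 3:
center_x = 190; center_y = 120; radius = 40; color = 'green'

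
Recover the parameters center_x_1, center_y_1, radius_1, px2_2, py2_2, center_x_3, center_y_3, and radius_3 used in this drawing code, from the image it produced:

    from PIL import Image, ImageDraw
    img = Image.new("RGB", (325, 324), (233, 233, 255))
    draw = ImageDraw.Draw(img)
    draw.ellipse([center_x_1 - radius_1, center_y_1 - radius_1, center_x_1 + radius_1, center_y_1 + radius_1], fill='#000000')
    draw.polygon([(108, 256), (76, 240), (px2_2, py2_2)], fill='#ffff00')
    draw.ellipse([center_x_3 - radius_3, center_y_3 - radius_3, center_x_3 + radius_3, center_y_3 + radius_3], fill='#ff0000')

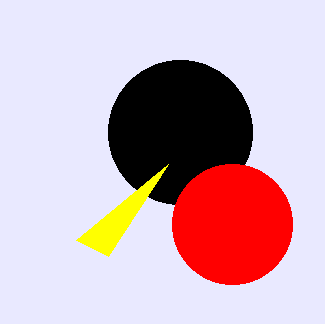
center_x_1 = 180; center_y_1 = 132; radius_1 = 72; px2_2 = 168; py2_2 = 164; center_x_3 = 232; center_y_3 = 224; radius_3 = 60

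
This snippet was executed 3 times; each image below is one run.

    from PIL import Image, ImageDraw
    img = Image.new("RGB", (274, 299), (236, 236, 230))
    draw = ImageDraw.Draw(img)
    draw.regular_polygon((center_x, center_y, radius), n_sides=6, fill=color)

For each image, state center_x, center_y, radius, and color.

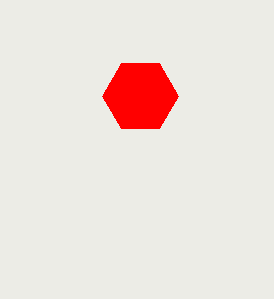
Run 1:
center_x = 140, center_y = 96, radius = 38, color = 'red'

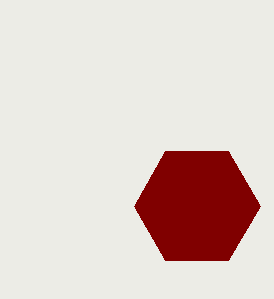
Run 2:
center_x = 197, center_y = 206, radius = 63, color = 'maroon'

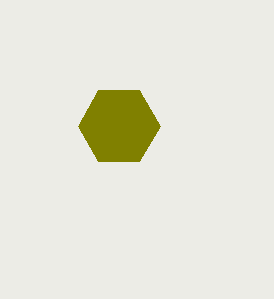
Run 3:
center_x = 119; center_y = 126; radius = 41; color = 'olive'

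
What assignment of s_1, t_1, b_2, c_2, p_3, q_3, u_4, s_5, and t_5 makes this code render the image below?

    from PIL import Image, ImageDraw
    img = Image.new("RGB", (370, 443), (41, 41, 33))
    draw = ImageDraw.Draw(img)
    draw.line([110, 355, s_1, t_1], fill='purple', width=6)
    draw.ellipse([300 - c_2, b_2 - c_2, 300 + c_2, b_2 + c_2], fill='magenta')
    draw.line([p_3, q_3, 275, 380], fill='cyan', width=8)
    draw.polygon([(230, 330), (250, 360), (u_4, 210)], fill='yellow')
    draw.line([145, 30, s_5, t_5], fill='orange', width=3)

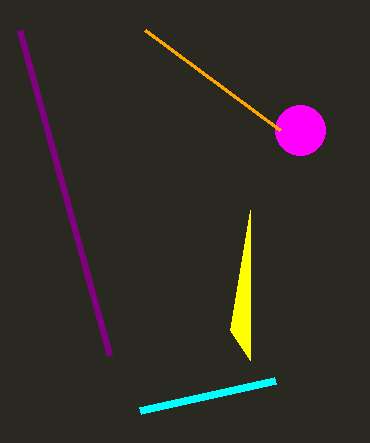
s_1 = 20; t_1 = 30; b_2 = 130; c_2 = 25; p_3 = 140; q_3 = 410; u_4 = 250; s_5 = 280; t_5 = 130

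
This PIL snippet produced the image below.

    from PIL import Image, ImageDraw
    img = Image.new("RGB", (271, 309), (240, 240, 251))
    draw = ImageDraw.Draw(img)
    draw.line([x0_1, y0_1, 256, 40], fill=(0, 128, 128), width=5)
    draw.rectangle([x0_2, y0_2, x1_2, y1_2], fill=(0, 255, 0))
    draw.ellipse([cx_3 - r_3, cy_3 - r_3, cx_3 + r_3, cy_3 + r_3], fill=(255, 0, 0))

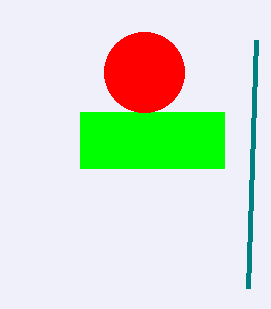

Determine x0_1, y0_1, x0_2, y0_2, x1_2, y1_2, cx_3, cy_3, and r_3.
x0_1 = 248
y0_1 = 288
x0_2 = 80
y0_2 = 112
x1_2 = 224
y1_2 = 168
cx_3 = 144
cy_3 = 72
r_3 = 40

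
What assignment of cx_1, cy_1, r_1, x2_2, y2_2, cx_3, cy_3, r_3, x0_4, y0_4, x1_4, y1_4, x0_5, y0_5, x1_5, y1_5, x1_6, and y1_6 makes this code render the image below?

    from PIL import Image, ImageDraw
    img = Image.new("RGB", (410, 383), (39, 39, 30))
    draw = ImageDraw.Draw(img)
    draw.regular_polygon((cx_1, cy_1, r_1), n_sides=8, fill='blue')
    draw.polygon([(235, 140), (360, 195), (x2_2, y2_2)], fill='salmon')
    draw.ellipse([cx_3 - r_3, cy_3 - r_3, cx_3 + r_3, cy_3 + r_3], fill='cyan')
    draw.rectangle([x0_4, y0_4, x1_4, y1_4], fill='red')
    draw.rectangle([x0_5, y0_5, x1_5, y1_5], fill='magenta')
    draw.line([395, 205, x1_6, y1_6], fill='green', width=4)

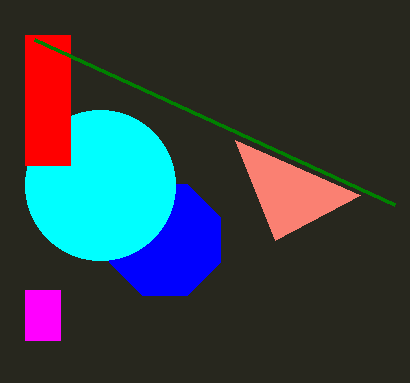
cx_1 = 165, cy_1 = 240, r_1 = 60, x2_2 = 275, y2_2 = 240, cx_3 = 100, cy_3 = 185, r_3 = 75, x0_4 = 25, y0_4 = 35, x1_4 = 70, y1_4 = 165, x0_5 = 25, y0_5 = 290, x1_5 = 60, y1_5 = 340, x1_6 = 35, y1_6 = 40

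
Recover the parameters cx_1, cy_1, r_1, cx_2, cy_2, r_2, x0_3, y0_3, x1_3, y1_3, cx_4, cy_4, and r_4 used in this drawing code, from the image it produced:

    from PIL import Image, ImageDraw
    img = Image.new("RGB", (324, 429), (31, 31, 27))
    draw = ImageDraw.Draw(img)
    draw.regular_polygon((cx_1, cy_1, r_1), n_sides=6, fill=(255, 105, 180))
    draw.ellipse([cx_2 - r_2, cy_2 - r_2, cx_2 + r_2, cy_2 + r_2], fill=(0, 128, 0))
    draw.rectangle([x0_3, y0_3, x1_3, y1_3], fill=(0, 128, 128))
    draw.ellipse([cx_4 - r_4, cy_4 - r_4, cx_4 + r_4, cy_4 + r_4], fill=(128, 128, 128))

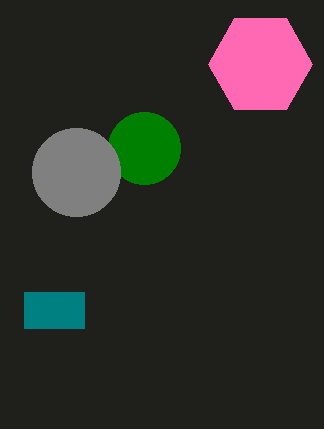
cx_1 = 260, cy_1 = 64, r_1 = 52, cx_2 = 144, cy_2 = 148, r_2 = 36, x0_3 = 24, y0_3 = 292, x1_3 = 84, y1_3 = 328, cx_4 = 76, cy_4 = 172, r_4 = 44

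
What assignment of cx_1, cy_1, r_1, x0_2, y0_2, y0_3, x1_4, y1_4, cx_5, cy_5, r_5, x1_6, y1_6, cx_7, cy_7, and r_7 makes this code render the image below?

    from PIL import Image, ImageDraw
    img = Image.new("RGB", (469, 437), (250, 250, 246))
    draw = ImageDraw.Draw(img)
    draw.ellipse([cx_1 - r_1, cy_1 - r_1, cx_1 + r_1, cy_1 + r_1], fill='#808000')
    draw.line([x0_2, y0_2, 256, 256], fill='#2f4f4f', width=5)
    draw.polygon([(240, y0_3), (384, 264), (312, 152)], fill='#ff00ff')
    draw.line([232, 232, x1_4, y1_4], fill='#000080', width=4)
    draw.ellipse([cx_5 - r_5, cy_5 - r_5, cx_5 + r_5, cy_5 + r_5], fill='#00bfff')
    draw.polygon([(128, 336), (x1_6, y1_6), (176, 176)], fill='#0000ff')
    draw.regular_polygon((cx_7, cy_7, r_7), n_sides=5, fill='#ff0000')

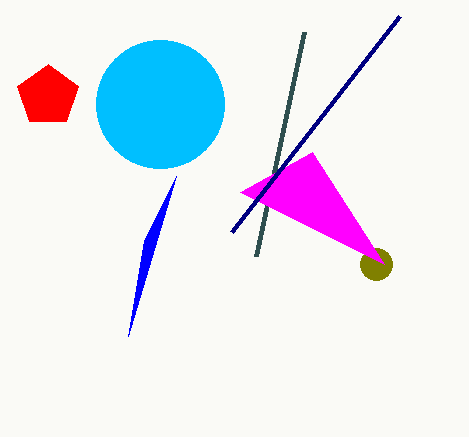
cx_1 = 376, cy_1 = 264, r_1 = 16, x0_2 = 304, y0_2 = 32, y0_3 = 192, x1_4 = 400, y1_4 = 16, cx_5 = 160, cy_5 = 104, r_5 = 64, x1_6 = 144, y1_6 = 240, cx_7 = 48, cy_7 = 96, r_7 = 32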